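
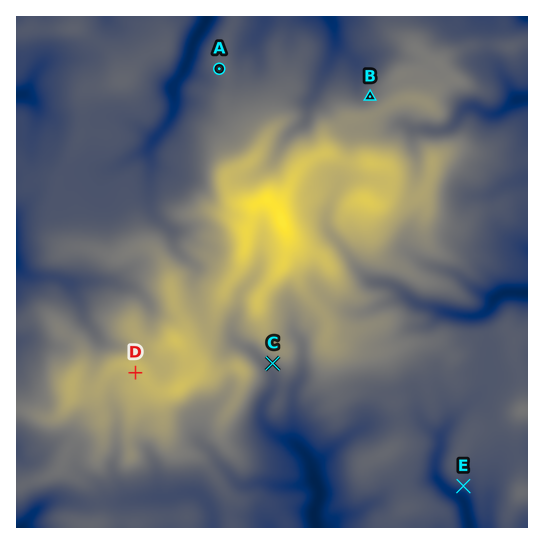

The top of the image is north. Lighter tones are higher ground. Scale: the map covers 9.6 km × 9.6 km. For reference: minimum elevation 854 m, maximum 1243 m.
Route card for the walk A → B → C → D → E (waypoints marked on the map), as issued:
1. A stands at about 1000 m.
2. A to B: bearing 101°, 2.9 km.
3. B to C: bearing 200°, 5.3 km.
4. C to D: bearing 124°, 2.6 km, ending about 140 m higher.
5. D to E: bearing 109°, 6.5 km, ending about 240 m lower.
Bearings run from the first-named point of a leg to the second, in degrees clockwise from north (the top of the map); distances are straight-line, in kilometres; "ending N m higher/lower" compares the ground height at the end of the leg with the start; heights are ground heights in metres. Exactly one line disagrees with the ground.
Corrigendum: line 4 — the bearing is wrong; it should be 266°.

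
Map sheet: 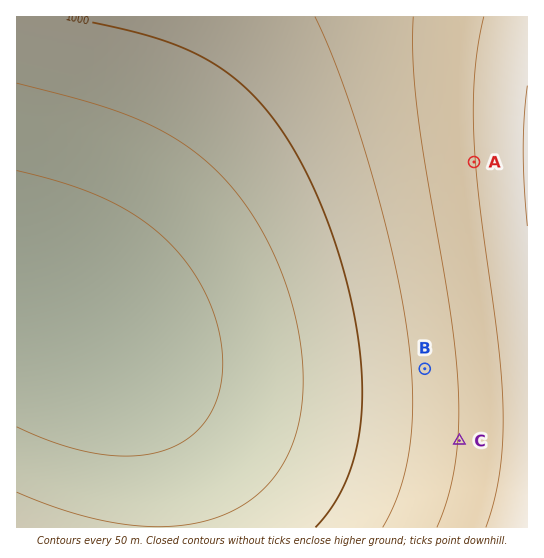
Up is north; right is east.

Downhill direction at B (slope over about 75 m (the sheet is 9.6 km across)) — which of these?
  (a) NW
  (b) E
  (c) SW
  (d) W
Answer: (d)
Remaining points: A W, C W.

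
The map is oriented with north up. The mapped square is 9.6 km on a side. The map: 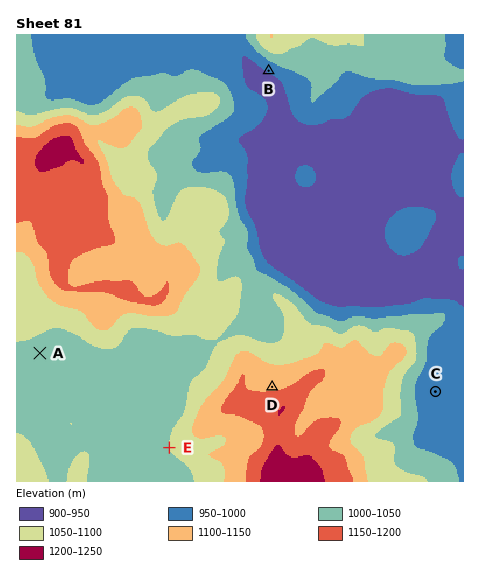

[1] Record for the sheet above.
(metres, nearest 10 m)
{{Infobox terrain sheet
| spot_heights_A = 1050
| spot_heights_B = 960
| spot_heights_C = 970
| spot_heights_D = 1140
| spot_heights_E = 1050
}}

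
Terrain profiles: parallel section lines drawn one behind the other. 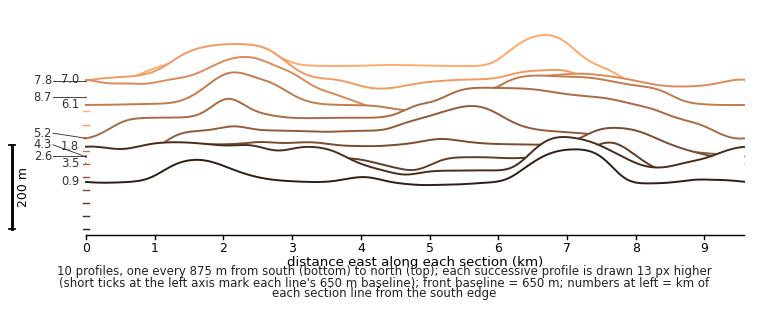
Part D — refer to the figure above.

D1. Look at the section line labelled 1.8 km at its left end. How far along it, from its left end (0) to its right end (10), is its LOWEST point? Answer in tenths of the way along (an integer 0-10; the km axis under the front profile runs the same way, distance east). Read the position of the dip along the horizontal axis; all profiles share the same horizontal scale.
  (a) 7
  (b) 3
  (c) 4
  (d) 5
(d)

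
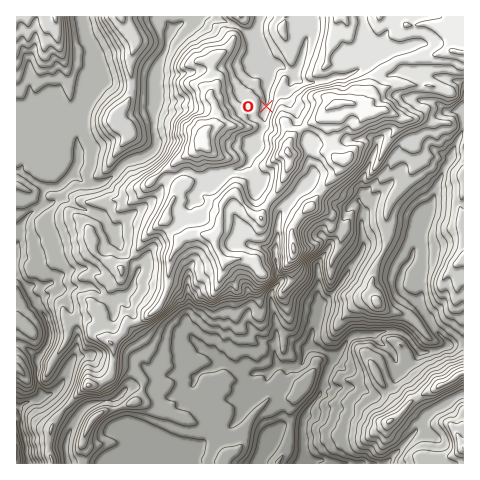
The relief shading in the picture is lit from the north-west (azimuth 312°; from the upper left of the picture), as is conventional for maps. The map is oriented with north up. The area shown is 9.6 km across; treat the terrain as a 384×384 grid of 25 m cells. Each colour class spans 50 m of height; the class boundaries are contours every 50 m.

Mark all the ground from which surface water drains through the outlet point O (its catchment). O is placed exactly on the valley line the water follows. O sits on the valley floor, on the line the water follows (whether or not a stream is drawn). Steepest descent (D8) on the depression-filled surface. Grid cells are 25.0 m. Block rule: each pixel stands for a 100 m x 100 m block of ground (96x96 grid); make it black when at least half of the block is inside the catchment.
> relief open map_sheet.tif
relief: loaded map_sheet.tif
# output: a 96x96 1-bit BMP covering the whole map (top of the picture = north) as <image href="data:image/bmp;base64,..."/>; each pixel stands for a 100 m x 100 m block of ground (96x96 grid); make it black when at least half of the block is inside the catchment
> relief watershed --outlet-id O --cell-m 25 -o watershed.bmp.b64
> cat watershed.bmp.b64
<image width="96" height="96" href="data:image/bmp;base64,Qk2+BAAAAAAAAD4AAAAoAAAAYAAAAGAAAAABAAEAAAAAAIAEAAATCwAAEwsAAAIAAAAAAAAA////AAAAAAAAAAAAAAAAAAAAAAAAAAAAAAAAAAAAAAAAAAAAAAAAAAAAAAAAAAAAAAAAAAAAAAAAAAAAAAAAAAAAAAAAAAAAAAAAAAAAAAAAAAAAAAAAAAAAAAAAAAAAAAAAAAAAAAAAAAAAAAAAAAAAAAAAAAAAAAAAAAAAAAAAAAAAAAAAAAAAAAAAAAAAAAAAAAAAAAAAAAAAAAAAAAAAAAAAAAAAAAAAAAAAAAAAAAAAAAAAAAAAAAAAAAAAAAAAAAAAAAAAAAAAAAAAAAAAAAAAAAAAAAAAAAAAAAAAAAAAAAAAAAAAAAAAAAAAAAAAAAAAAAAAAAAAAAAAAAAAAAAAAAAAAAAAAAAAAAAAAAAAAAAAAAAAAAAAAAAAAAAAAAAAAAAAAAAAAAAAAAAAAAAAAAAAAAAAAAAAAAAAAAAAAAAAAAAAAAAAAAAAAAAAAAAAAAAAAAAAAAAAAAAAAAAAAAAAAAAAAAAAAAAAAAAAAAAAAAAAAAAAAAAAAAAAAAAAAAAAAAAAAAAAAAAAAAAAAAAAAAAAAAAAAAAAAAAAAAAAAAAAAAAAAAAAAAAAAAAAAAAAAAAAAAAAAAAAAAAAAAAAAAAAAAAAAAAAAAAAAAAAAAAAAAAAAAAAAAAAAAAAAAAAAAAAAAAAAAAAAAAAAAAAAAAAAAAAAAAAAAAAAAAAAAAAAAAAAAAAAAAAAAAAAAAAAAAAAAAAAAAAAAAAAAAAAAAAAAAAAAAAAAAAAAAAAAAAAAAAAAAAAAAAAAAAAAAAAAAAEAAAAAAAAAAAAAAAP+AAAAAAAAAAAAAAf+AAAAAAAAAAAAAA//AAAAAAAAAAAAAA//AAAAAAAAAAAAAA//AYAAAAAAAAAAAAf/A4AAAAAAAAAAAAf/B8AAAAAAAAAAAAf/j8AAAAAAAAAAAAP/z+AAAAAAAAAAAAP///AAAAAAAAAAAAH///gAAAAAAAAAAAH///gAAAAAAAAAAAP///gAAAAAAAAAAAP///wAAAAAAAAAAAP///wAAAAAAAAAAAP///4AAAAAAAAAAAH///4AAAAAAAAAAAB///4AAAAAAAAAAAAf//wAAAAAAAAAAAAP//wAAAAAAAAAAAAP//4AAAAAAAAAAAAP//wAAAAAAAAAAAAH//wAAAAAAAAAAAAD//wAAAAAAAAAAAAAD/gAAAAAAAAAAAAAB/gAAAAAAAAAAAAAA/gAAAAAAAAAAAAAAeAAAAAAAAAAAAAAAAAAAAAAAAAAAAAAAAAAAAAAAAAAAAAAAAAAAAAAAAAAAAAAAAAAAAAAAAAAAAAAAAAAAAAAAAAAAAAAAAAAAAAAAAAAAAAAAAAAAAAAAAAAAAAAAAAAAAAAAAAAAAAAAAAAAAAAAAAAAAAAAAAAAAAAAAAAAAAAAAAAAAAAAAAAAAAAAAAAAAAAAAAAAAAAAAAAAAAAAAAAAAAAAAAAAAAAAAAAAAAAAAAAAAAAAAAAAAAAAAAAAAAAAAAAAAAAAAAAAAAAAAAAAAAAAAAAAAAAAAAAAAAAAAAAAAAAA="/>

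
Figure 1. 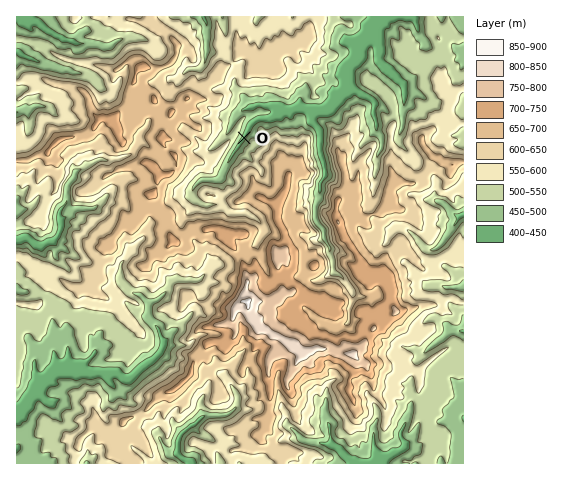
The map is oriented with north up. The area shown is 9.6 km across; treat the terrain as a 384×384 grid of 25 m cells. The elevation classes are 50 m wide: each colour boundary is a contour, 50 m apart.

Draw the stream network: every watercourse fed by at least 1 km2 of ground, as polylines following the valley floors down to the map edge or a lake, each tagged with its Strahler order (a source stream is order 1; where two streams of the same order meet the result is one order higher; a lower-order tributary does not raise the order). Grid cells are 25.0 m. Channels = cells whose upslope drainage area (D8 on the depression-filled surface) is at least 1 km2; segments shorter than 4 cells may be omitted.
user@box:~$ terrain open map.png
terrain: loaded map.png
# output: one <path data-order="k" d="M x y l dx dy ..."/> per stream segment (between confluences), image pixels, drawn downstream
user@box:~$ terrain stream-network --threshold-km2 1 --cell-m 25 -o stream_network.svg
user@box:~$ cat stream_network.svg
<path data-order="1" d="M376 452l2 2 3 9"/><path data-order="2" d="M332 445l4 2 18 16 15 0"/><path data-order="1" d="M301 438l1 2 7 1 2 1 9 0 6 3 6 0"/><path data-order="1" d="M404 426l-4 6 0 5 5 5 0 4-5 5-7 2-10 10-2 0"/><path data-order="1" d="M326 417l0 3 4 6 0 18 2 1"/><path data-order="1" d="M227 379l9 13 1 4 0 8-1 3-6 6-6 3-20 0-2 1-8 8-2 0-6 5-7 8-1 3 0 13 4 5 11 4"/><path data-order="2" d="M60 371l-6 1-22 23-3 4-12 13"/><path data-order="1" d="M423 354l9-8 10-7 9-9 10 0 2 2"/><path data-order="1" d="M95 351l-1 4-9 7-19 0-6 6 0 3"/><path data-order="1" d="M314 316l7 6 8 3 3 2 5 1 6-3 5-2 1-2 0-13 4-7 0-9-2-2-7-10-5-6-5-1-1-2 0-11-4-7 0-7-4-7-2-9-4-5-4-5 0-14 5-9 0-14 5-5 1-4-1-1 0-8-5-13 0-21-9-12 1-8 2 0"/><path data-order="2" d="M148 305l0 13 11 11 1 6 4 6 0 5-4 7-6 5-15 11-8 9-8 0-7-6-54 0-2-1"/><path data-order="1" d="M433 285l8 0 4 2 18 0"/><path data-order="1" d="M200 279l-1 1-26 0-2 1-2 5-4 7-7 7-5 1-5 4"/><path data-order="1" d="M130 252l-10 13 0 16 9 10 7 3 3 0 9 10 0 1"/><path data-order="1" d="M257 243l7-11 0-4-9-11-6-2-3-2-16 0-7-7-3-2-11 0-3 2-7-4-7-7 0-2 2-6 7-7 17 0 3-1 1-5 7-14 15-22 6-13 3-3 7-4 12 0 6-3 2 0 4-5"/><path data-order="2" d="M60 231l-1 4-5 6-6 1-5 3-9-1-8-7-7 4-2 0"/><path data-order="1" d="M395 229l1-1 7 0 3 1 8 7 13 14 6 0 5-2 4-5 3-5 7-8 1-3 7-11"/><path data-order="2" d="M460 216l3-1"/><path data-order="1" d="M447 207l8 8 5 1"/><path data-order="1" d="M102 201l-10 8-17 0-2 1-10 10-1 0 0 8-2 3"/><path data-order="1" d="M377 160l0-5 5-7 0-10-5-6-1-13-2-4 1-13-3-3-12-5-5-5-8-1"/><path data-order="1" d="M138 143l-4 4-2 6-3 2-6 2-4 2-8 0-1 1-7 0-2-1-13 7-3 0-10 7-1 5-7 9 0 15-7 8 0 4-1 1 1 16"/><path data-order="1" d="M229 130l5-8 0-3 7-8 4-2 7 0 5-4 6 0 1 1 16 0 4 4"/><path data-order="2" d="M314 111l9 0 3-1 20-20 1-2"/><path data-order="2" d="M284 110l23-1 7 2"/><path data-order="1" d="M34 106l-5 5-8-1-4 2"/><path data-order="1" d="M404 106l0-21-25-24-1-2 0-21-3-7-4-4"/><path data-order="2" d="M347 88l0-19 10-12 1-2 0-12 11-10 2-6"/><path data-order="1" d="M87 75l-3-1-4 0-2-1-5 0-3-3-3-1-7 0-7-3-10-2-5-3-14-5-7-4"/><path data-order="1" d="M190 69l9 0 2-1 5-7 0-6 1-1 0-32-3-2-1-3"/><path data-order="1" d="M115 42l-4 4-3 1-4 0-5-2-7 0-1-2-15 0-21-8-2-2-6-2-11-10-14-2-2-2"/><path data-order="2" d="M371 27l5-6 1-4"/>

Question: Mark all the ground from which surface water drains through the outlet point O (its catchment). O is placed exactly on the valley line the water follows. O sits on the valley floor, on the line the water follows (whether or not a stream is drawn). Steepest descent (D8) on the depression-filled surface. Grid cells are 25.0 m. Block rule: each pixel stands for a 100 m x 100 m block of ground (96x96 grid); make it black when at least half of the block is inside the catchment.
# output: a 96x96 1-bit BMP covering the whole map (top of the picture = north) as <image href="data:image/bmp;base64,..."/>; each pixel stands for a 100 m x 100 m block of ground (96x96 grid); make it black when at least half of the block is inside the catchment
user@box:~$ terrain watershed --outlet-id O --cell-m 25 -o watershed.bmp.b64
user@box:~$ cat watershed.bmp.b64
<image width="96" height="96" href="data:image/bmp;base64,Qk2+BAAAAAAAAD4AAAAoAAAAYAAAAGAAAAABAAEAAAAAAIAEAAATCwAAEwsAAAIAAAAAAAAA////AAAAAAAAAAAAAAAAAAAAAAAAAAAAAAAAAAAAAAAAAAAAAAAAAAAAAAAAAAAAAAAAAAAAAAAAAAAAAAAAAAAAAAAAAAAAAAAAAAAAAAAAAAAAAAAAAAAAAAAAAAAAAAAAAAAAAAAAAAAAAAAAAAAAAAAAAAAAAAAAAAAAAAAAAAAAAAAAAAAAAAAAAAAAAAAAAAAAAAAAAAAAAAAAAAAAAAAAAAAAAAAAAAAAAAAAAAAAAAAAAAAAAAAAAAAAAAAAAAAAAAAAAAAAAAAAAAAAAAAAAAAAAAAAAAAAAAAAAAAAAAAAAAAAAAAAAAAAAAAAAAAAAAAAAAAAAAAAAAAAAAAAAAAAAAAAAAAAAAAAAAAAAAAAAAAAAAAAAAAAAAAAAAAAAAAAAAAAAAAAAAAAAAAAAAAAAAAAAAAAAAAAAAAAAAAAAAAAAAAAAAAAAAAAAAAAAAAAAAAAAAAAAAAAAAAAAAAAAAAAAAAAAAAAAAAAAAAAAAAAAAAAAAAAAAAAAAAAAAAAAAAAAAAAAAAAAAAAAAAAAAAAAAAAAAAAAAAAAAAAAAAAAAAAAAAAAAB/AAAAAAAAAAAAAAB/gAAAAAAAAAAAAAB/gAAAAAAAAAAAAAB/gAAAAAAAAAAAAAB/gAAAAAAAAAAAAAB/AAAAAAAAAAAAAAB/AAAAAAAAAAAAAAB/AAAAAAAAAAAAAAD/AAAAAAAAAAAAAAD/AAAAAAAAAAAAAAH/gAAAAAAAAAAAAAH/wAAAAAAAAAAAAAP/wAAAAAAAAAAAcA//wAAAAAAAAAAAeA//gAAAAAAAAAAAf///gAAAAAAAAAAA////AAAAAAAAAAAA////AAAAAAAAAAAB////AAAAAAAAAAAB////AAAAAAAAAAAD////AAAAAAAAAAAD////AAAAAAAAAAAD////gAAAAAAAAAAD////wAAAAAAAAAAD////wAAAAAAAAAAD////wAAAAAAAAAAB////wAAAAAAAAAAAf///wAAAAAAAAAAAP///gAAAAAAAAAAAP//+AAAAAAAAAAAAAD/8AAAAAAAAAAAAAB/4AAAAAAAAAAAAAA/wAAAAAAAAAAAAAAfgAAAAAAAAAAAAAAPAAAAAAAAAAAAAAAAAAAAAAAAAAAAAAAAAAAAAAAAAAAAAAAAAAAAAAAAAAAAAAAAAAAAAAAAAAAAAAAAAAAAAAAAAAAAAAAAAAAAAAAAAAAAAAAAAAAAAAAAAAAAAAAAAAAAAAAAAAAAAAAAAAAAAAAAAAAAAAAAAAAAAAAAAAAAAAAAAAAAAAAAAAAAAAAAAAAAAAAAAAAAAAAAAAAAAAAAAAAAAAAAAAAAAAAAAAAAAAAAAAAAAAAAAAAAAAAAAAAAAAAAAAAAAAAAAAAAAAAAAAAAAAAAAAAAAAAAAAAAAAAAAAAAAAAAAAAAAAAAAAAAAAAAAAAAAAAAAAAAAAAAAAAAAAAAAAAAAAAAAAAAAAAAAAAAAAAAAAAAAAAAAAAAAAAAAAAAAAAAAAAAAAAAAAAAAAAAAAAAAAAA="/>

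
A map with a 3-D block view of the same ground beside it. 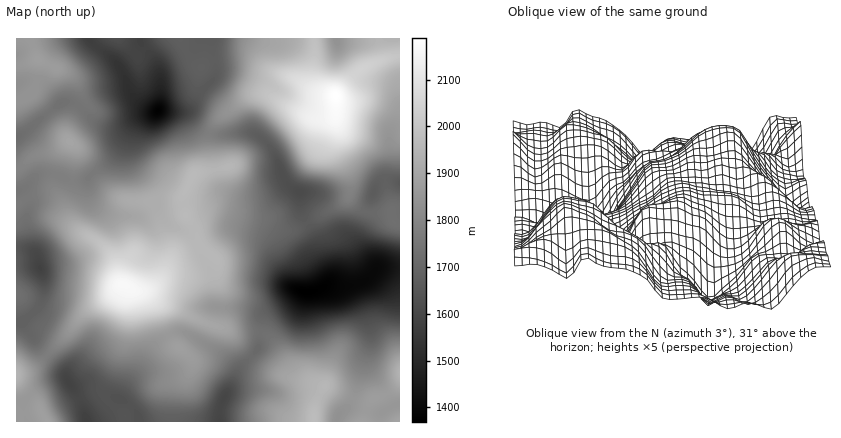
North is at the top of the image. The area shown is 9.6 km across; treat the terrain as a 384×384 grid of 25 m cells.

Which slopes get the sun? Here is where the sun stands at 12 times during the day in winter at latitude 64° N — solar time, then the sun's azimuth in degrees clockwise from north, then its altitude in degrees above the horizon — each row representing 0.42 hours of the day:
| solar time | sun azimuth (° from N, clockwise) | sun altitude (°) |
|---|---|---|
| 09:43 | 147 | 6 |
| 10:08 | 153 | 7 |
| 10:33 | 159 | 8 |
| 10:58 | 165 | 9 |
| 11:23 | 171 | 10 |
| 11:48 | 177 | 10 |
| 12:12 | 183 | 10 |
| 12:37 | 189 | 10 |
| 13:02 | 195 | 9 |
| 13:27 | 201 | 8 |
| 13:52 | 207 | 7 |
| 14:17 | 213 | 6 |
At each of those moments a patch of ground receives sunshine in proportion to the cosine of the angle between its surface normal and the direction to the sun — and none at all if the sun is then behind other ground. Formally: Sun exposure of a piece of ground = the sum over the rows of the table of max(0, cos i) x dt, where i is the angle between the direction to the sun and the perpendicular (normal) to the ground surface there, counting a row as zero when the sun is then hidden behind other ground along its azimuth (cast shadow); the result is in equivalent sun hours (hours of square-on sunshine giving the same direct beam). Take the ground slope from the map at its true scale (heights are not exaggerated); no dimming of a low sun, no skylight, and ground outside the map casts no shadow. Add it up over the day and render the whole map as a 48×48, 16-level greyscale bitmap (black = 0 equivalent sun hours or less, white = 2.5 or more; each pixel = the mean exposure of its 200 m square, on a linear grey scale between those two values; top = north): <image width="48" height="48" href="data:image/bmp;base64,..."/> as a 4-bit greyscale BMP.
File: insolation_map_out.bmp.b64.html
<image width="48" height="48" href="data:image/bmp;base64,Qk32BAAAAAAAAHYAAAAoAAAAMAAAADAAAAABAAQAAAAAAIAEAAATCwAAEwsAABAAAAAAAAAAAAAAABEREQAiIiIAMzMzAERERABVVVUAZmZmAHd3dwCIiIgAmZmZAKqqqgC7u7sAzMzMAN3d3QDu7u4A////AEVUESNWZVVFZmZmZlVVVmVERERVQiIzIURTESRmZURGiZmaqGUzM0MyMzNXZDRVQlQyISNmZURpq7u8uoUiIRABNDNphkRWZoUhIRJVVWeImaqqmZdDMhEkVURodTIjV5YxEiREV4h2VWd4iKqGVFeIZURFQyEBSGZUM0VmeZmGQ0VWeKunVFZlQzIRIhESRiI1dlV4mqqXZVZWZ4mXQzIiIhAAEiESMwAEmoZ5maqYd3d2VVeJYxEBEAAAIyERIQACjNqIiImIh3dlMkablBEAAAAAIzEBEAABSd2od3iYdlQyI2m7lkIQAAAAEiEBAAARJZy5iJq6l1MSWKuoZVMQAAAAAAARAAEiElm7q83dy6dpupdUMzIAAAAAAAARADIiIja97u7e7u3LhSESMhEAAAAAAAAQAGUiIiSM7+3M3dymIQESRDEAAAAAAAAAAHdCMzNIvLqqqYdmZVVlZkEAAAAAAAAAAFUyJEM1aHZ4h2Z4maqYdTEAAAAAAAAAADIRI0RERWVURWZmeZl1QyEAAAAAAAAAABAAI0RDMjMhATVVZmZkREMQAAAAAAAAABERRDNDIQAAACNERFVVVmZkMhAAABAAATM0VURCIQAAABNENFVVVmeqmIUyMzIiNERFZndUMgARERIzRVQ0RWiamImph2VWd0VneZl2QQASIREjRDESNGeJqYmrupmrzJqqqph2IAAAABATRBACNFZ3mqiIh5vv/6q7uWUxAAAAAREkRCETRVZmZ4mHZ5ve7WeahjEAAAAAEjNVREREVVVUM2ipmruodmZlQhAAABESM0VVRFZVVUREMkaLzLl2VGZCIQAAAkZmVEVEREVVREMiIiI3vJUzREVUMhAAFFVUREVURERVREMRIiITaHQSIjRFMhEBIhEBEzNFVURWVDMiMzRFVnZDIWVEMiIhEAAAASI0VneJhTIzWbvLqIh0MnZTM0RDEAAAAiIkVomqlkM0nv//2pmWV2d2Z3iFIAAAEiISM0V4hlVGr///2pq6qzaIiZqoMAAAAAAAAAASNFVYvd3My6rNyxJFeZmGMAAAAAAAAAAAASN6upiKvMu7qhETRnUyIAAAAAAAAAAAABScyoiJvMuXdzISMzEBIQAAAAAAAAAAADfNyqqqqYdlVXQhEQABMxAAAAAAABEBJHvtuqqZh2VVZahSAAATZTAAAAAAAEiYeK7rmHZmZmZ3dpqVEAE0VTEAAAAAACR63/65ZDRFVWeIdnmoQQJDEREQAAAAARE3ztp0IjRWVVeHZkV4h2VSERIzEAAjMhAUeHUxI0RVUzNFZjNGmphkMiJEQhNVUxASMzI1ZTMhERE0VlRGiqhUQzNFQ0VlVCEREjRnYxAAACNFZnd3eHQiIiRVVWZlVEMyI0VCEAAAADV4iFZ2QyEBEjVlVndlREREQyEAAAAAABNYmjRDEAAAE2ZUV5hkQzRVQhAAAAAAAAABNlQyEAABNodEWJdURDRFMiEAACIAAAAAAFVDMRESV3ZUaHZURDNEMzMyIjMAAAAREA=="/>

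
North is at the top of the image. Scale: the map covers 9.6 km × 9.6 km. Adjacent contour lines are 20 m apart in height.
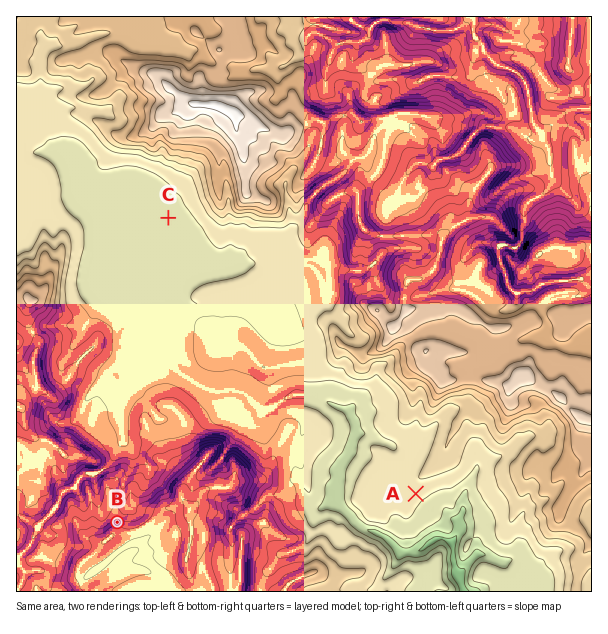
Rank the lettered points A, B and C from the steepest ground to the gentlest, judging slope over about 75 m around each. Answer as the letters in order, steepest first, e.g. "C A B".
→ B A C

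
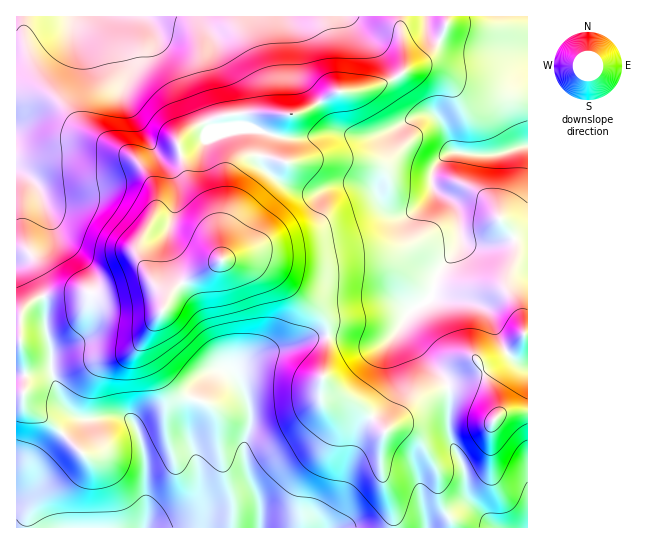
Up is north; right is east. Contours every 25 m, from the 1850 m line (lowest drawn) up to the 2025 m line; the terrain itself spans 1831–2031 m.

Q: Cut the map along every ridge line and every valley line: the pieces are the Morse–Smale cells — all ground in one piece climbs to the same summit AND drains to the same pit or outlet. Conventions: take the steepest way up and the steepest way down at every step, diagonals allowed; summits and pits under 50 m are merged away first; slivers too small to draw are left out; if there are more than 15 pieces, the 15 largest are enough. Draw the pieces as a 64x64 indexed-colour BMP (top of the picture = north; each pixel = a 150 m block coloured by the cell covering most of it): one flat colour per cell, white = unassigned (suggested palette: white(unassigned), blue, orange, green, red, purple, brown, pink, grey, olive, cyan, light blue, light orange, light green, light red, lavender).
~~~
<image width="64" height="64" href="data:image/bmp;base64,Qk12CAAAAAAAAHYAAAAoAAAAQAAAAEAAAAABAAQAAAAAAAAIAAATCwAAEwsAABAAAAAAAAAA////ALR3HwAOf/8ALKAsACgn1gC9Z5QAS1aMAMJ34wB/f38AIr28AM++FwDox64AeLv/AIrfmACWmP8A1bDFABERERERERERERERERERERERERERERERERERERERERERERERERERERERERERERERERERERERERERERERERERERERERERERERERERERERERERERERERERERERERERERERERERERERERERERERERERERERERERERERERERERERERERERERERERERERERERERERERERERERERERERERERERERERERERERERERERERERERERERERERERERERERERERERERERERERERERERERERERERERERERERERERERERERERERERERERERERERERERERERERERERERERERERERERERERERERERERERERERERERERERERERERERERERERERERERERERERERERERERERERERERERERERERERERERERERERERERERERERERERERERERERERERERERERERERERERERERERERERERERERERERERERERERERERERERERERERERERERERERERERERERERERERERERERERERERIRERERERERERERERERERERERERERERERERERERERERIiERERERERERERERERERERERERERERERERERERERERIiIhEREREREiERERERERERERERERERERERERERERERIiIiIRERERESIiERERERERERERERERERERERERERESIiIiIiERERESIiIREREREREREREREREREREREREREiIiIiIiIiIRESIiIhEREREREREREREREREREREREREiIiIiIiIiIiIiIiIiERERERERERERERERERERERERERIiIiIiIiIiIiIiIiIREREREREREREREREREREREREREiIiIiIiIiIiIiIiIhERERERERERERERERERERERERESIiIiIiIiIiIiIiIiERERERERERERERERERERERERERIiIiIiIiIiIiIiIiIREREREREREREREREREREREREREiIiIiIiIiIiIiIiIhERERERERERERERERERERERERESIiIiIiIiIiIiIiIiERERERERERERERERERERERERERIiIiIiIiIiIiIiIiIxERERERERERERERERERERERERIiIiIiIiIiIiIiIiIjERERERERERERERERERERERERIiIiIiIiIiIiIiIiIiMxERERERERERERERERERERERIiIiIiIiIiIiIiIiIiIzMzMzMzMxERExERERERERERIiIiIiIiIiIiIiIiIiIjMzMzMzMzMzMzMxERERERERIiIiIiIiIiIiIiIiIiIiMzMzMzMzMzMzMzMRERERERIiIiIiIiIiIiIiIiIiIiIzMzMzMzMzMzMzMzMRERESIiIiIiIiIiIiIiIiIiIiIjMzMzMzMzMzMzMzMzMRIiIiIiIiIiIiIiIiIiIiIiIiMzMzMzMzMzMzMzMzMiIiIiIiIiIiIiIiIiIiIiIiIiIzMzMzMzMzMzMzMzMyIiIiIiIiIiIiIiIiIiIiIiIiIjMzMzMzMzMzMzMzMzIiIiIiIiIiIiIiIiIiIiIiIiIiMzMzMzMzMzMzMzMzMiIiIiIiIiIiIiIiIiIiIiIiIiIzMzMzMzMzMzMzMzMyIiIiIiIiIiIiIiIiIiIiIiIiIjMzMzMzMzMzMzMzMyIiIiIiIiIiIiIiIiIiIiIiIiIiMzMzMzMzMzMzMzMzIiIiIiIiIiIiIiIiIiIiIiIiIiIzMzMzMzMzMzMzMzIiIiIiIiIiIiIiIiIiIiIiIiIiIjMzMzMzMzMzMzMzIiIiIiIiIiIiIiIiIiIiIiIiIiIiMzMzMzMzMzMzMzMiIiIiIiIiIiIiIiIiIiIiIiIiIiIzMzMzMzMzMzMzMiIiIiIiIiIiIiIiIiIiIiIiIiIiIjMzMzMzMzMzMzMyIiIiIiIiIiIiIiIiIiIiIiIiIiIiMzMzMzMzMzMzMzIiIiIiIiIiIiIiIiIiIiIiIiIiIiIzMzMzMzMzMzMzIiIiIiIiIiIiIiIiIiIiIiIiIiIiIjMzMzMzMzMzMzMiIiIiIiIiIiIiIiIiIiIiIiIiIiIiMzMzMzMzMzMzMzIiIiIiIiIiIiIiIiIiIiIiIiIiIiIzMzMzMzMzMzMzMzIiIiIiIiIiIiIiIiIiIiIiIiIiIjMzMzMzMzMzMzMzMzMiIiIiIiIiIiIiIiIiIiIiIiIiMzMzMzMzMzMzMzMzMzMzMzMzMiIiIiIiIiIiIiIiIiIzMzMzMzMzMzMzMzMzMzMzMzMzIiIiIiIiIiIiIiIiIjMzMzMzMzMzMzMzMzMzMzMzMzMzIiIiIiIiIiIiIiIiMzMzMzMzMzMzMzMzMzMzMzMzMzMzMzMiIiIiIiIiIiIzMzMzMzMzMzMzMzMzMzMzMzMzMzMzMzMiIiIiIiIiIjMzMzMzMzMzMzMzMzMzMzMzMzMzMzMzMyIiIiIiIiIiMzMzMzMzMzMzMzMzMzMzMzMzMzMzMzMzIiIiIiIiIiIzMzMzMzMzMzMzMzMzMzMzMzMzMzMzMzMiIiIiIiIiIjMzMzMzMzMzMzMzMzMzMzMzMzMzMzMzMyIiIiIiIiIiMzMzMzMzMzMzMzMzMzMzMzMzMzMzMzMzIiIiIiIiIiIzMzMzMzMzMzMzMzMzMzMzMzMzMzMzMzMiIiIiIiIiIjMzMzMzMzMzMzMzMzMzMzMzMzMzMzMzMyIiIiIiIiIi"/>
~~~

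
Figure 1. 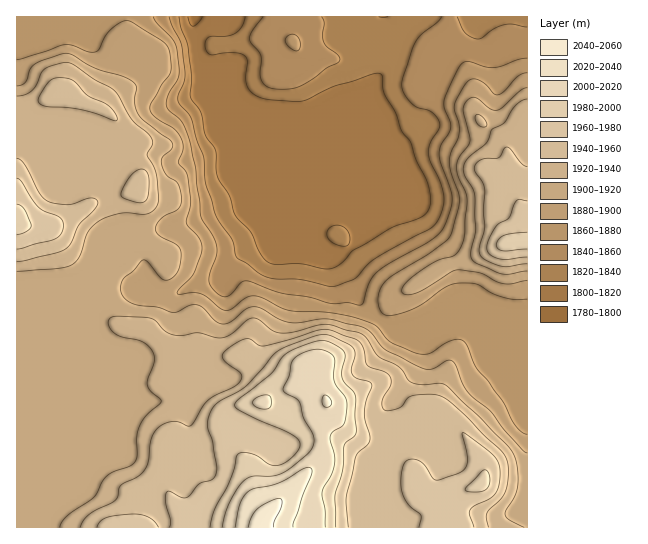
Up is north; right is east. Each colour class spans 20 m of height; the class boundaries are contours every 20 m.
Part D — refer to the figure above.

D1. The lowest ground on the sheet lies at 1795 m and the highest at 2050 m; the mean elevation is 1900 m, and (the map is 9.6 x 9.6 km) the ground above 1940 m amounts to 22.9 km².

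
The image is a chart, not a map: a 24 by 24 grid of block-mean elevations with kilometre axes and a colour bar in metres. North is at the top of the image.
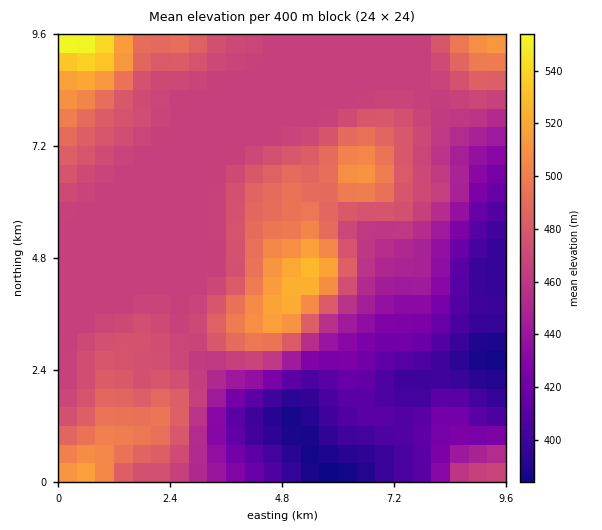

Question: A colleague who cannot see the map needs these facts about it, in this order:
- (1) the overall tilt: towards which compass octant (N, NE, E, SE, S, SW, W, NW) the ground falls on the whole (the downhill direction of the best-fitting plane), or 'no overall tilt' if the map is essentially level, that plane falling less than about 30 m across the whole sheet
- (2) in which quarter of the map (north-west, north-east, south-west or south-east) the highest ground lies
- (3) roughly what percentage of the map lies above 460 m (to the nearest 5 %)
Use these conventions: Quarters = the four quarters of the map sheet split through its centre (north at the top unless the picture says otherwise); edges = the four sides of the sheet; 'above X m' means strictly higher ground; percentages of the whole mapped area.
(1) The general tilt is down to the south-east (the land rises towards the north-west).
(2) Look to the north-west quarter for the highest ground.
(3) Ground above 460 m makes up about 65 % of the sheet.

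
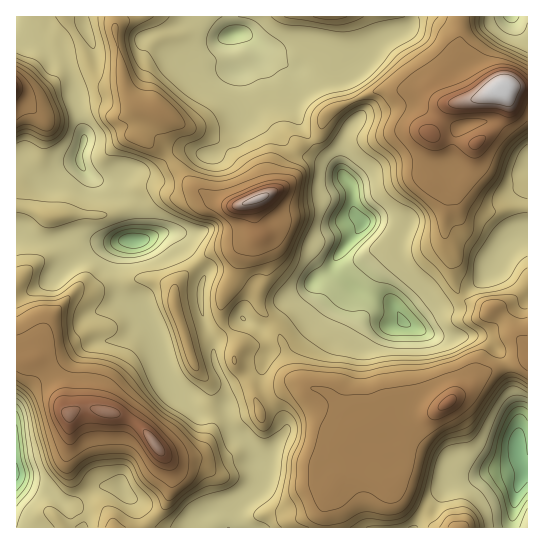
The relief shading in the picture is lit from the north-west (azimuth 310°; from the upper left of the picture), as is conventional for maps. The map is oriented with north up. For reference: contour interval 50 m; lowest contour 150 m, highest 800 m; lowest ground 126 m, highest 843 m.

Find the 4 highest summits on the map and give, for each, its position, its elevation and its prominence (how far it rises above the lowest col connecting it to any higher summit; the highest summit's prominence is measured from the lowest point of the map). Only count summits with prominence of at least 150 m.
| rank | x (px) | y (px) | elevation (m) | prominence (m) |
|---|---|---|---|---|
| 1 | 502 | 90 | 843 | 717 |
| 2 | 259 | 198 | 816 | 361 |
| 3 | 154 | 443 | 781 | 392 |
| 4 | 449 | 402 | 723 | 269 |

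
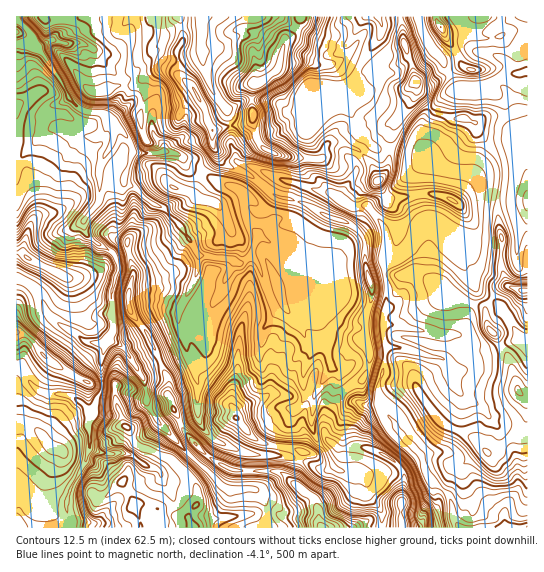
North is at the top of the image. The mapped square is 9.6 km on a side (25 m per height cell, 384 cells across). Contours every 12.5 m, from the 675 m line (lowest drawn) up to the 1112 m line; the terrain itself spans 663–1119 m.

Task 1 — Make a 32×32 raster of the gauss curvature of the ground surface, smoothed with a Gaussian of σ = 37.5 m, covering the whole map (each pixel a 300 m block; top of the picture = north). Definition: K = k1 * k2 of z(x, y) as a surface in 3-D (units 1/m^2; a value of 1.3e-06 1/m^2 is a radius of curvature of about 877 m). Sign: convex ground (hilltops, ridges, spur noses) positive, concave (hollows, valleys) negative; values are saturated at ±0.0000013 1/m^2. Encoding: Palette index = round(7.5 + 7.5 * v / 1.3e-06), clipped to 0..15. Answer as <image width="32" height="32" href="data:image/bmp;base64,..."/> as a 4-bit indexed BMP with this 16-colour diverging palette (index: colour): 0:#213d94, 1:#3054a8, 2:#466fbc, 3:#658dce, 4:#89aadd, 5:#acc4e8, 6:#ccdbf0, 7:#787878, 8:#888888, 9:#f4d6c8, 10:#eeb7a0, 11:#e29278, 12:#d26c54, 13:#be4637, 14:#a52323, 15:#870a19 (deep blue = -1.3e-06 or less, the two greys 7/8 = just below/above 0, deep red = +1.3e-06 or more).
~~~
<image width="32" height="32" href="data:image/bmp;base64,Qk12AgAAAAAAAHYAAAAoAAAAIAAAACAAAAABAAQAAAAAAAACAAATCwAAEwsAABAAAAAAAAAAlD0hAKhUMAC8b0YAzo1lAN2qiQDoxKwA8NvMAHh4eACIiIgAyNb0AKC37gB4kuIAVGzSADdGvgAjI6UAGQqHAHiIZ3eHd2iHiHZ2h2tod3eHdqiIh3lod3hoqVnyV3eHh3P2h3eJd4qcd2iHKmiHd4d3RomIiJhVhZh4iLeIeYeHiZOzelNYiFa1d5w3eHmHiIhqZGh+eHZ4d3h5h3d4eHh3XI6YCqmKiIh2aHeHiHd3iVmKSpmIeId3dniHiHd3d3fgd0x2iId4aFl3iIh3iHd28+iXd3Z3eIeKiIeIiHiJh3iIZYiHiHh3h3eHd3h4Z4d2J5h4iIiIh3iHiHd3WJh4iGSIiHh3h4d3d3h3fXd4d3e6iId3h4eIeHh4h3eHd3d4mXh3eHeIiIhnh4h1mXiIh3h3h4eIh3h4x4eIh2iGd31zd5aXZ3iId5eHd4hpSIhnpoeHiIh3d4Z3h3iIaHiHW2mHh3h4iHeHd3d3d8eoeIeHlJd3d4h4pmd4iGdnd3iHhnloh4eHeIZnd4t3eHeHd4WKd4h3h3hk9od3eHeIeHiIqIVWd3SHeFaId4h3d3d4giiX5lr1WIeEiId3eHh3h4q4iJlkmph4d4iIh4eHh4ibd5d0yId3d3h5eYh4d2ZrFXhYeBmnh3eIZHiHeHinyVeKiXiaWId4dpuId3iHh3d4aHd3h7lnd4hpZdZ4dfeHh3hoeIh4WHd4WIWHeHQLd3d4l3d3l4d4huhmd4dPZneHiGd4eIWniHdF54eH"/>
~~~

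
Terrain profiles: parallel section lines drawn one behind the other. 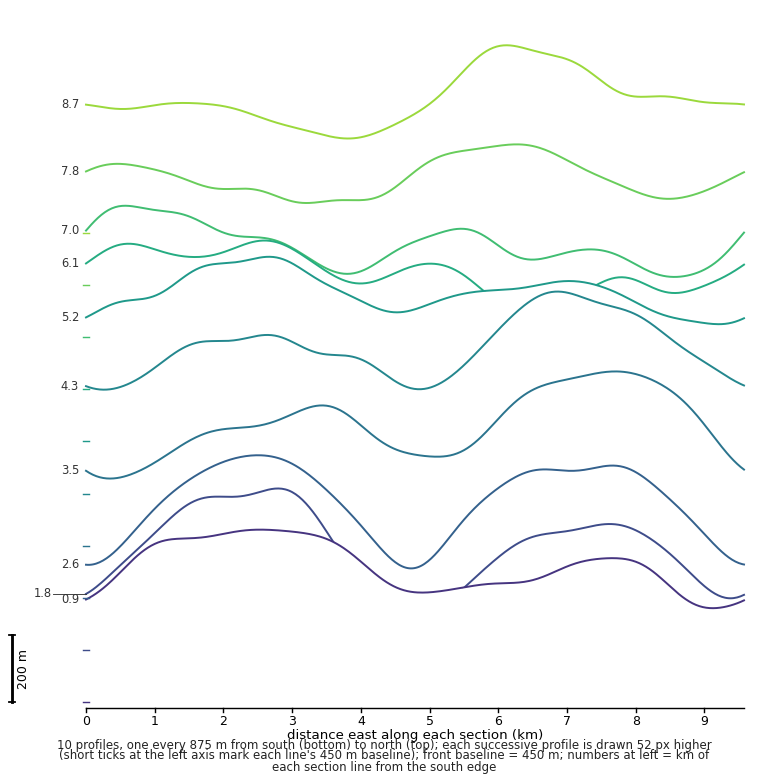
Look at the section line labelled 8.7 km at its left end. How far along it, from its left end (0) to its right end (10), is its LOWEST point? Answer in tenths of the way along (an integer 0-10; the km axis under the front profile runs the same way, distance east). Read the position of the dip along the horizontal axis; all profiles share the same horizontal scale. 4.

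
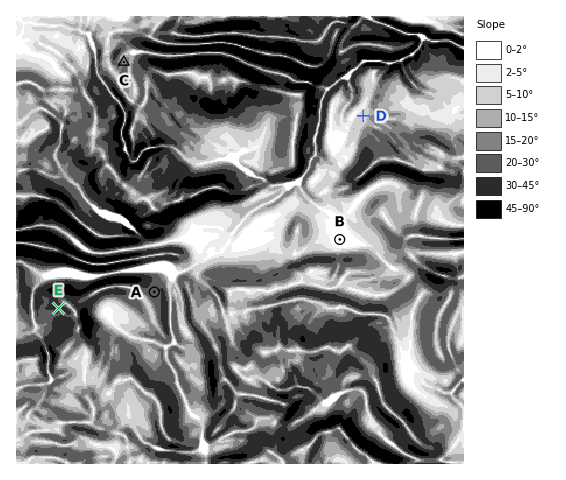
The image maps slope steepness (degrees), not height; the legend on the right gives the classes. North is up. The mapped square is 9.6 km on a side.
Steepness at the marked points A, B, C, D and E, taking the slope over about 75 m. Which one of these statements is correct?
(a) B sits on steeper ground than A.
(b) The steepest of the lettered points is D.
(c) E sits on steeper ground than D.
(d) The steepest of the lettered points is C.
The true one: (c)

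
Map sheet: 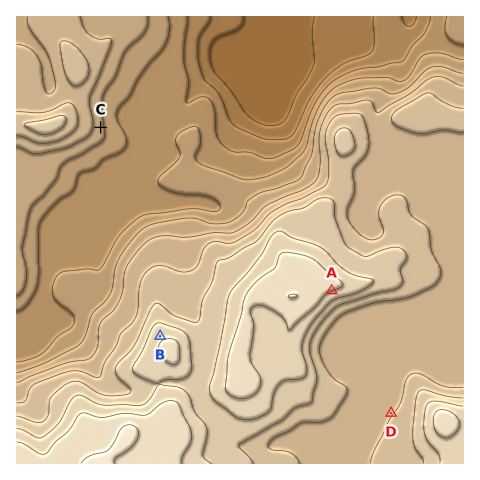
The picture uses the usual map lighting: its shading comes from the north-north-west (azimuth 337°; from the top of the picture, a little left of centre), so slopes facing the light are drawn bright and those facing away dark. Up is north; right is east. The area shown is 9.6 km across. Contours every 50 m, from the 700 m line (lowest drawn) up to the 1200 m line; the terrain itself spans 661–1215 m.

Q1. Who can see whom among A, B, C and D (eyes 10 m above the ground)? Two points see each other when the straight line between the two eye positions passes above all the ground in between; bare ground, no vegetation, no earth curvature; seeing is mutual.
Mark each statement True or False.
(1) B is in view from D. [False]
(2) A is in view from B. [False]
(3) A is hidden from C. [True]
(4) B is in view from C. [True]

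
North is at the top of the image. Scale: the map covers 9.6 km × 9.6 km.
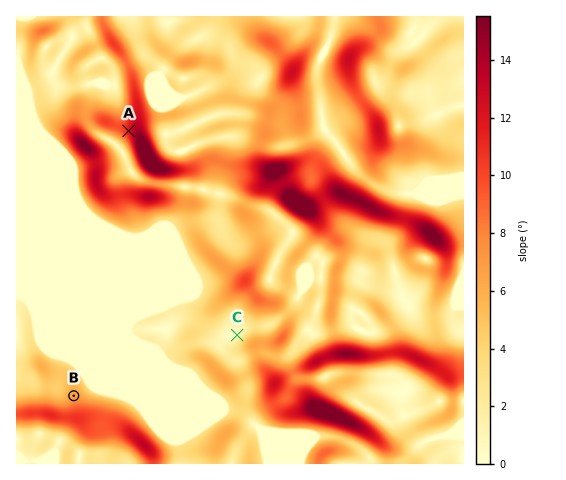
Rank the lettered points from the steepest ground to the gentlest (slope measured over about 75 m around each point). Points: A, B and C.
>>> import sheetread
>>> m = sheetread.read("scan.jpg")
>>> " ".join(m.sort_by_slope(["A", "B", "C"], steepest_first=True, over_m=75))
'A B C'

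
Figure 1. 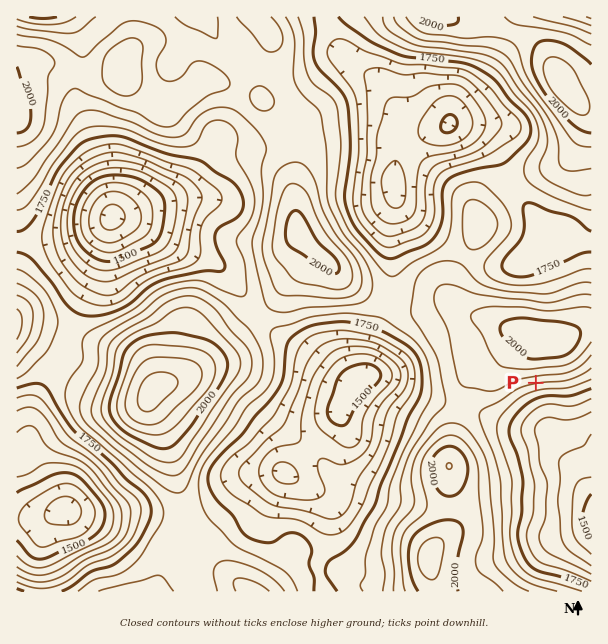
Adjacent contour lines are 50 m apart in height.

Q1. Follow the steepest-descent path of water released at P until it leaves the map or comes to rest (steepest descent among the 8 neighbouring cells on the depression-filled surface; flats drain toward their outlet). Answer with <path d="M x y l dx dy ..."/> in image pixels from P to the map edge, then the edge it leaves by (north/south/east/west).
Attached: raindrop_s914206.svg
<path d="M536 383l0 15 3 3 3 6 0 4 1 2 0 9 3 6 24 24 0 4 2 2 0 3 3 4 1 6 3 3 0 2 12 12"/>
exit: east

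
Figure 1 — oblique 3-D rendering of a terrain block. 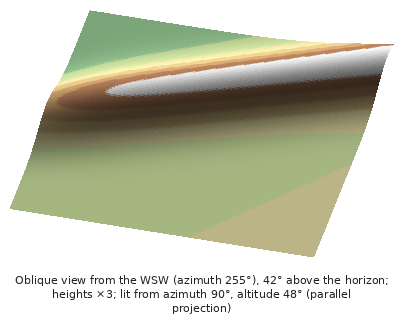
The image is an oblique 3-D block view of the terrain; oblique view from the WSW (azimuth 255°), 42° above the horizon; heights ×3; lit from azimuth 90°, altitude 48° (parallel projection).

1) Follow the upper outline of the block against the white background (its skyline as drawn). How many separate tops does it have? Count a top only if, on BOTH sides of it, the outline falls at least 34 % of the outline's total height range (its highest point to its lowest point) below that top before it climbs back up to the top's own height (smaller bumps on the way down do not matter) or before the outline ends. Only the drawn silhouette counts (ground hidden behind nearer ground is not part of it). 0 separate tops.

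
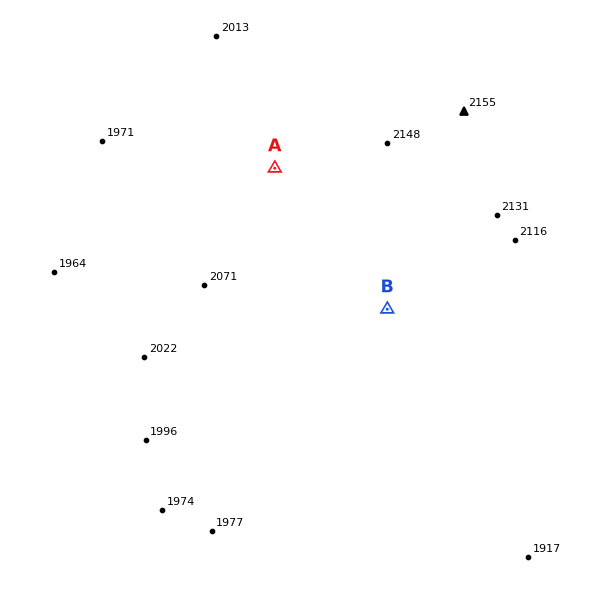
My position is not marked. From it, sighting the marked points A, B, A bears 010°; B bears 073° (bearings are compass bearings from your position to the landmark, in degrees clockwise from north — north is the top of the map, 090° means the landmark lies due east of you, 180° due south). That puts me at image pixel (242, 354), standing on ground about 2070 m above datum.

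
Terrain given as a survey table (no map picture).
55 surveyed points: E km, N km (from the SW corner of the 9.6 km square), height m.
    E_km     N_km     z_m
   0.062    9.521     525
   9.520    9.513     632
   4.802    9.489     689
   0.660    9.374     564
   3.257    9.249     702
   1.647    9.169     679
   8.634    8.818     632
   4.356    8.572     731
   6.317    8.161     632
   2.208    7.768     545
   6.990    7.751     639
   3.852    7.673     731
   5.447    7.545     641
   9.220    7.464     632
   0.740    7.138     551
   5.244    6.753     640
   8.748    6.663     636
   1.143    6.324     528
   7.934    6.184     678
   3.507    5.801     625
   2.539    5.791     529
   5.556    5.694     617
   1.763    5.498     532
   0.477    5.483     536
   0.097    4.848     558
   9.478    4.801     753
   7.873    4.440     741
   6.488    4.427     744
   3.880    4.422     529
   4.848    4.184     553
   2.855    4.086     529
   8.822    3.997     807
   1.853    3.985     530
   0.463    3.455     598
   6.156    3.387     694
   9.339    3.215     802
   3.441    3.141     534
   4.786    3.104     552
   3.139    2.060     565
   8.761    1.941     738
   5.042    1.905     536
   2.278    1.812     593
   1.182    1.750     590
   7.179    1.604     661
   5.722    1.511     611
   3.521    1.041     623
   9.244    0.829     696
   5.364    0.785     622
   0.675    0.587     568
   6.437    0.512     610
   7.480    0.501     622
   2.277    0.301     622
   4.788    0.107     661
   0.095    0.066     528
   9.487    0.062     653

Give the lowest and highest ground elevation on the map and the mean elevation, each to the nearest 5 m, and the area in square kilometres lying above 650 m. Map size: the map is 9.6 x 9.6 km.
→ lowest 515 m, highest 815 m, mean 625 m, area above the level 30.1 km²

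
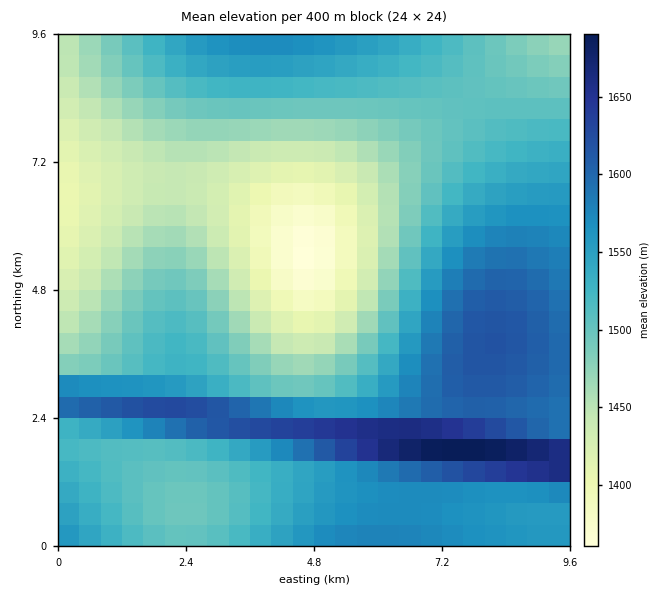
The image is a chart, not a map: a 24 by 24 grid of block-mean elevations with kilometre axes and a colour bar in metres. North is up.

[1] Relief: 1360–1700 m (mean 1520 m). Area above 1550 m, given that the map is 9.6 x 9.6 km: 30.4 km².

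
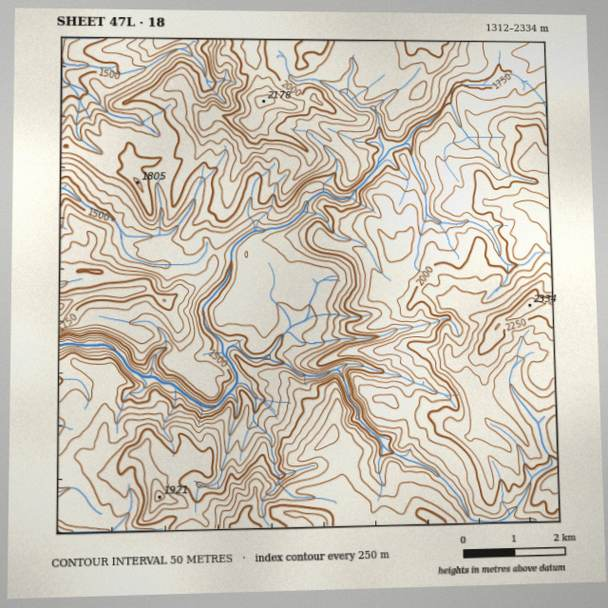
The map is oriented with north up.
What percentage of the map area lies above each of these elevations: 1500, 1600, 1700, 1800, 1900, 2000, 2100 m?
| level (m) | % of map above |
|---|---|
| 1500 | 96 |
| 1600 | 82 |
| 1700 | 69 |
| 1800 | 52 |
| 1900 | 36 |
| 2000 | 17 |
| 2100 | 6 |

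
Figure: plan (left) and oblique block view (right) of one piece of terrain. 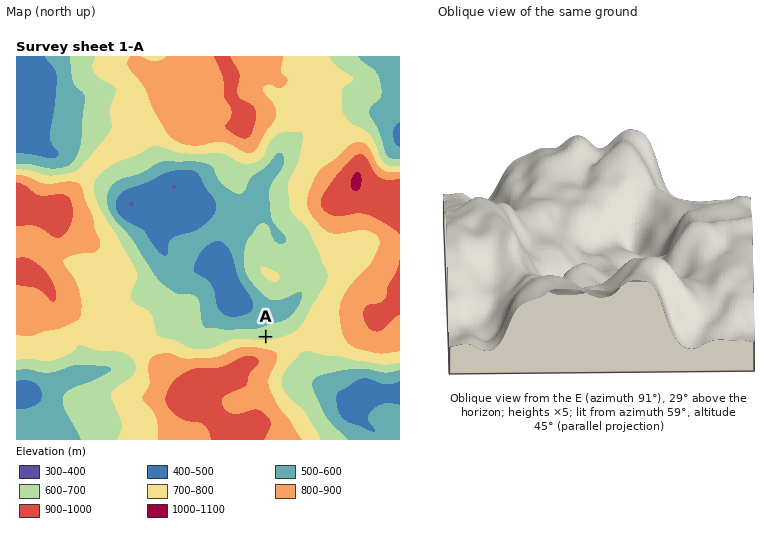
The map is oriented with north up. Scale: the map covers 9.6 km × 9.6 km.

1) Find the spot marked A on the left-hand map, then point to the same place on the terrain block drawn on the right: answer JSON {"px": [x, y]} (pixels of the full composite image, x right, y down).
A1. {"px": [529, 271]}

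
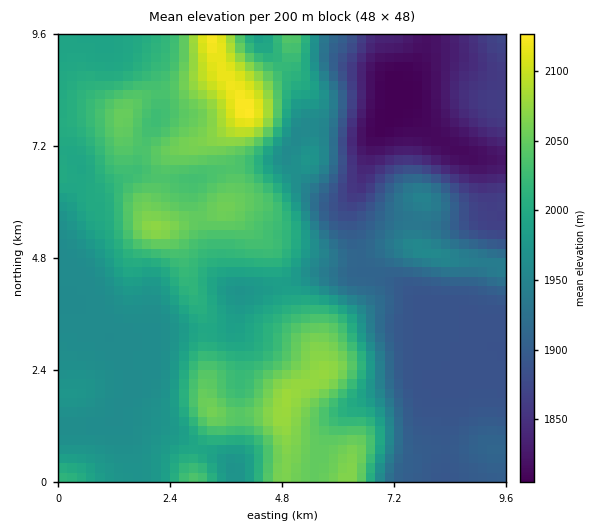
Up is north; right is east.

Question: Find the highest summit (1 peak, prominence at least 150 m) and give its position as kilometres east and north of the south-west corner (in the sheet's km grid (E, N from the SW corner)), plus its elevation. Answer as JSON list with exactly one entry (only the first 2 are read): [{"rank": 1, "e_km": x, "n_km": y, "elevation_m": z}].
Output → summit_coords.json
[{"rank": 1, "e_km": 4.04, "n_km": 7.99, "elevation_m": 2129}]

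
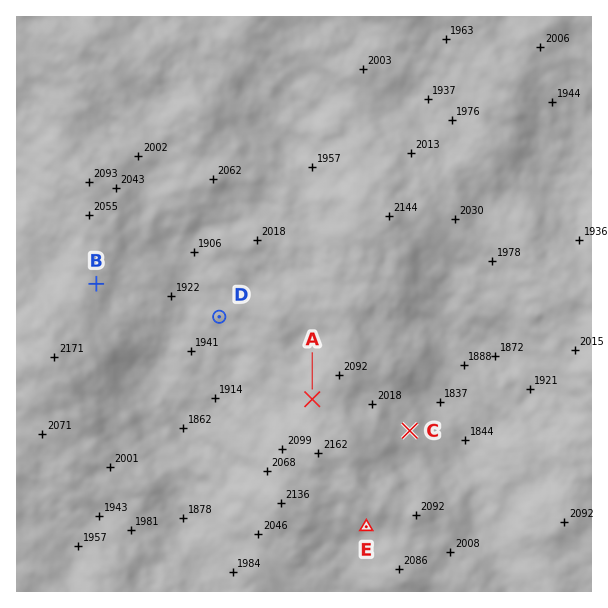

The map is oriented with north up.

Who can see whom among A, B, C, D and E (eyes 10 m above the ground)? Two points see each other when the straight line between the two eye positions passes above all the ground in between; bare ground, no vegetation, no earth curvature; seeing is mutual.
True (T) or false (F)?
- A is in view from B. T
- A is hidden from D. F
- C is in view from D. F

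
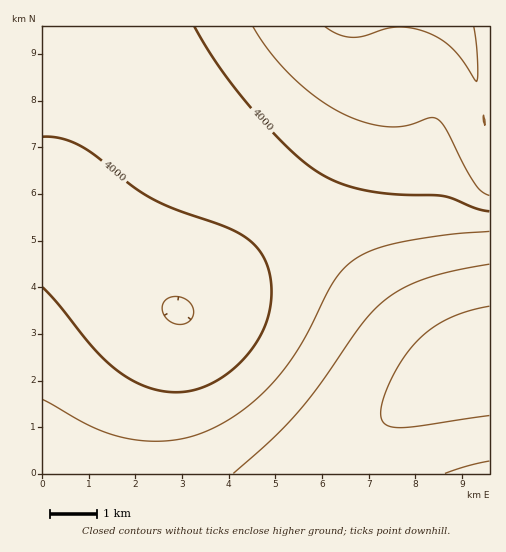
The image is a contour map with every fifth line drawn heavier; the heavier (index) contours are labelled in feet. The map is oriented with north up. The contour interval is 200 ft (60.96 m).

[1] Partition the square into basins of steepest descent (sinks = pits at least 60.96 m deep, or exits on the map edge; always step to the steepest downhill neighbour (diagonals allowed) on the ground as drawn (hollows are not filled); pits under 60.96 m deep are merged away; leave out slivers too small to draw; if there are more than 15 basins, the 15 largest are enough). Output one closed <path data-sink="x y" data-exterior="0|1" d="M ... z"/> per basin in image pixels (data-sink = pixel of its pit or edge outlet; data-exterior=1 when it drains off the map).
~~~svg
<path data-sink="179 311" data-exterior="0" d="M61 30l-19 1 1 415 11 2 39 26 246 0 5-16 49-44 46-33 36-17-16 2-13-3-22-14-31-31-47-53-51-51-38-29-57-38-46-52-48-46-20-13z"/><path data-sink="453 27" data-exterior="1" d="M489 26l-446 0-1 4 19 0 19 4 14 7 17 13 43 41 46 52 65 43 40 33 41 42 47 53 31 31 22 14 14 3 30-7z"/><path data-sink="489 473" data-exterior="1" d="M489 360l-17 4-27 13-41 28-42 35-18 18-4 10 0 5 149 1z"/>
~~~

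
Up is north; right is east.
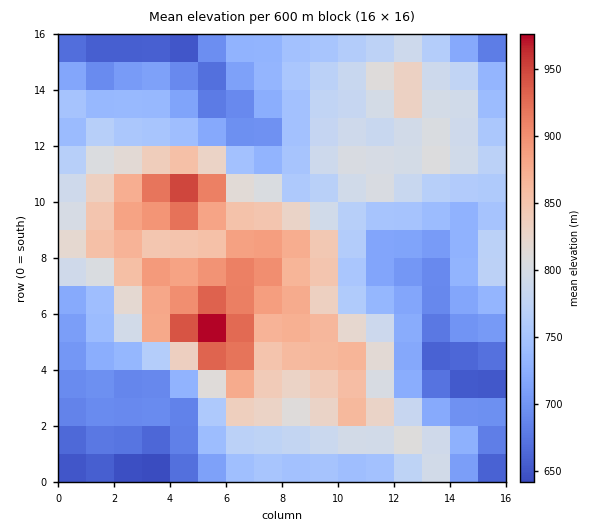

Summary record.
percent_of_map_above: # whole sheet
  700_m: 81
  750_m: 58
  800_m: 33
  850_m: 19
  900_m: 6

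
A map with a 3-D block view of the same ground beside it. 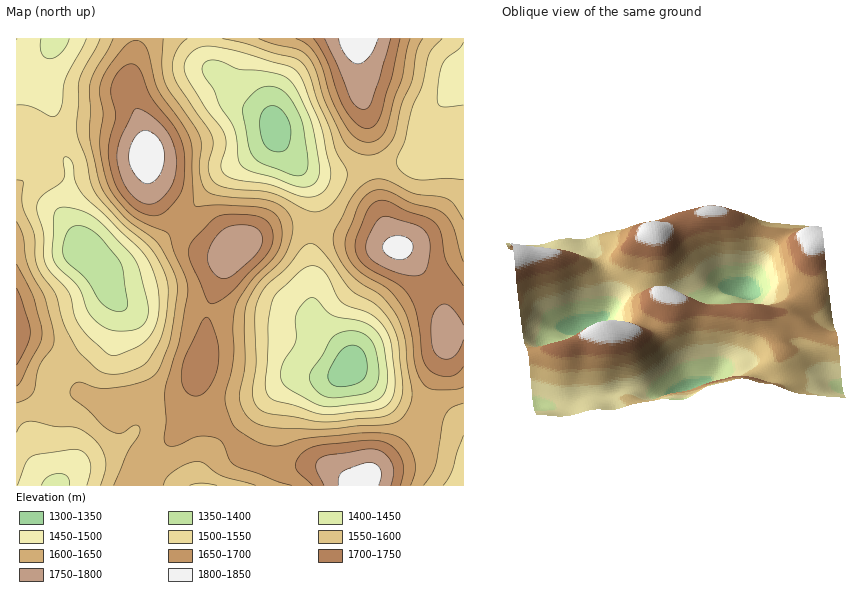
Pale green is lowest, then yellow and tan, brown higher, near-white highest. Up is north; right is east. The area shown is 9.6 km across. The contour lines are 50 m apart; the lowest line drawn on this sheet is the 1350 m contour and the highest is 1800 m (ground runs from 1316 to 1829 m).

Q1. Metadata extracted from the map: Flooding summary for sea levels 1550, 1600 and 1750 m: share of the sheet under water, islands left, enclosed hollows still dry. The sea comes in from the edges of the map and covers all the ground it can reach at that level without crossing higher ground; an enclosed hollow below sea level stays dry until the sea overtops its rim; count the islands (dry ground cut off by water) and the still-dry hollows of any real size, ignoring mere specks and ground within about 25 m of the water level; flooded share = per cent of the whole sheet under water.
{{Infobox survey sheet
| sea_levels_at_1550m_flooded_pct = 30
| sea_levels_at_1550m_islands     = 0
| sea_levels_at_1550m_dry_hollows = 1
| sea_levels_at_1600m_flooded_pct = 55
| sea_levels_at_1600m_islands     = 0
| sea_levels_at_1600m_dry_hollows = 0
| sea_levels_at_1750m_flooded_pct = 92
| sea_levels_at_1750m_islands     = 3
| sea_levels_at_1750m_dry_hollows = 0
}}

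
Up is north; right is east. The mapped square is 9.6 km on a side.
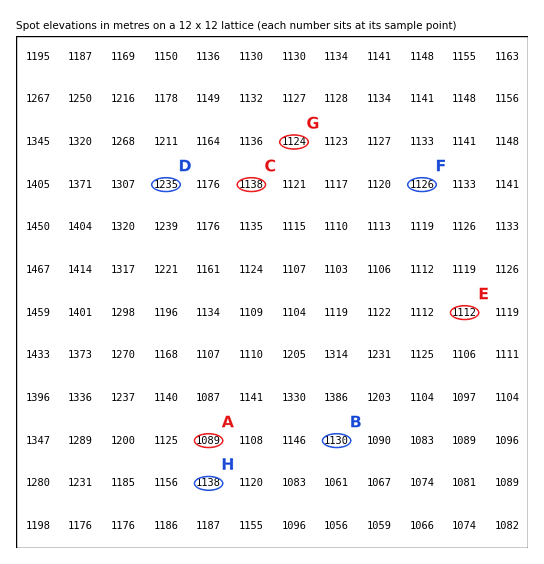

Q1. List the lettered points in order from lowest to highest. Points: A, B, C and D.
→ A B C D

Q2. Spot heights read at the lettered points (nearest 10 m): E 1110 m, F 1130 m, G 1120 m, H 1140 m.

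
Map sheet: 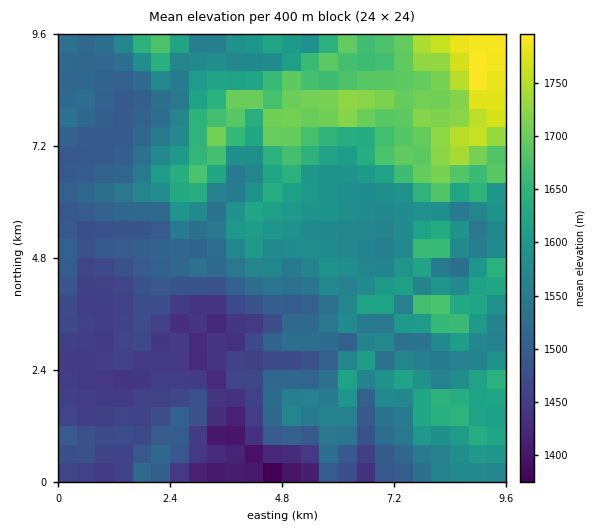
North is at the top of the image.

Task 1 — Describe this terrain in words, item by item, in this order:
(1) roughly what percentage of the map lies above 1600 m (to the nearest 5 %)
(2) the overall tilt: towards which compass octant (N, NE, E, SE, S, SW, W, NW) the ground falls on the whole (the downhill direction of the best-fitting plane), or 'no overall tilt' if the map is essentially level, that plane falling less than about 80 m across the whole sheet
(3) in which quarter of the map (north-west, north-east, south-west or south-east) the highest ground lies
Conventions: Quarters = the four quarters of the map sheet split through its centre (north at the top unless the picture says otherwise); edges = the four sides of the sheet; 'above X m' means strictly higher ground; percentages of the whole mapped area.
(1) About 30 % of the map lies above 1600 m.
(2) Overall the map slopes down towards the south-west.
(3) The highest ground is in the north-east quarter.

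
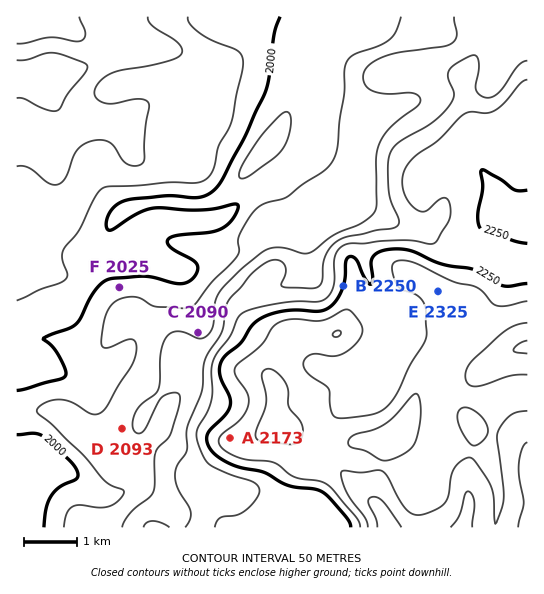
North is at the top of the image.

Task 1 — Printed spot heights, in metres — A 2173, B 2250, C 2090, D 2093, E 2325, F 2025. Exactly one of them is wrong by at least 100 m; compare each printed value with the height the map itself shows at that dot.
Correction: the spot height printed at A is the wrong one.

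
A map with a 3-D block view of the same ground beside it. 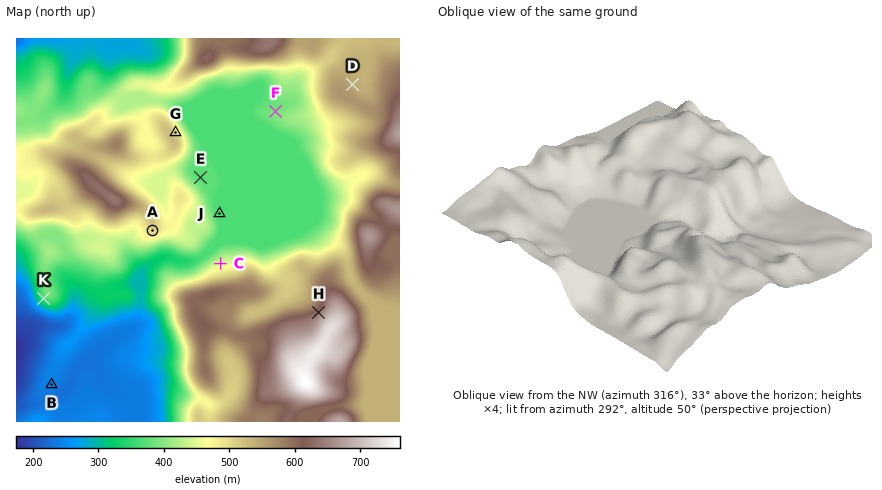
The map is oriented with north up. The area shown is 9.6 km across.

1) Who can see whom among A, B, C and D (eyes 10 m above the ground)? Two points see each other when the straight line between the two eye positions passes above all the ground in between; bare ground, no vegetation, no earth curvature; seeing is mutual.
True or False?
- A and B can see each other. True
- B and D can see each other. False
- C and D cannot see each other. True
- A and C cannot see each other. False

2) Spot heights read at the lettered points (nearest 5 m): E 375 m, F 390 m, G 505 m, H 635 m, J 365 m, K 350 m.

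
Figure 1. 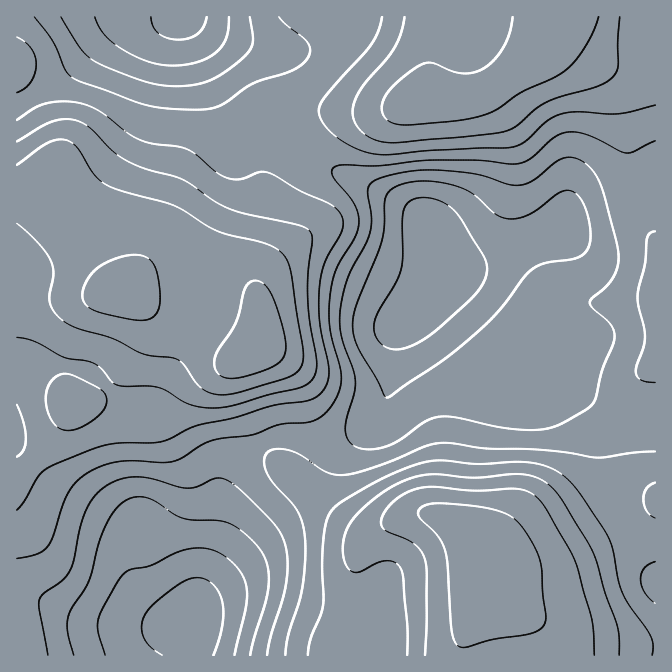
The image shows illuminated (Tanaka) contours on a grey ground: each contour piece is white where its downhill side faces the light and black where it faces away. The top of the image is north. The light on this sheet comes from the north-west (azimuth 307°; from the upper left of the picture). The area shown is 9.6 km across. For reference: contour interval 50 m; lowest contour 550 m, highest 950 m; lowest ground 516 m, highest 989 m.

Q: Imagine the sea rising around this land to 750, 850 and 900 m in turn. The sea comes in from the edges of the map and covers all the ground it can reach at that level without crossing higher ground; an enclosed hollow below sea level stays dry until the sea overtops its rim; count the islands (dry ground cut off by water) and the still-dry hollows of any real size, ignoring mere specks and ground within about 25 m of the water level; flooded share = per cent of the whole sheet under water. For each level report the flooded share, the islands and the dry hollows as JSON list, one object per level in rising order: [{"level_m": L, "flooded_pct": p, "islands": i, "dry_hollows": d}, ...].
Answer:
[{"level_m": 750, "flooded_pct": 40, "islands": 0, "dry_hollows": 0}, {"level_m": 850, "flooded_pct": 69, "islands": 0, "dry_hollows": 0}, {"level_m": 900, "flooded_pct": 81, "islands": 0, "dry_hollows": 0}]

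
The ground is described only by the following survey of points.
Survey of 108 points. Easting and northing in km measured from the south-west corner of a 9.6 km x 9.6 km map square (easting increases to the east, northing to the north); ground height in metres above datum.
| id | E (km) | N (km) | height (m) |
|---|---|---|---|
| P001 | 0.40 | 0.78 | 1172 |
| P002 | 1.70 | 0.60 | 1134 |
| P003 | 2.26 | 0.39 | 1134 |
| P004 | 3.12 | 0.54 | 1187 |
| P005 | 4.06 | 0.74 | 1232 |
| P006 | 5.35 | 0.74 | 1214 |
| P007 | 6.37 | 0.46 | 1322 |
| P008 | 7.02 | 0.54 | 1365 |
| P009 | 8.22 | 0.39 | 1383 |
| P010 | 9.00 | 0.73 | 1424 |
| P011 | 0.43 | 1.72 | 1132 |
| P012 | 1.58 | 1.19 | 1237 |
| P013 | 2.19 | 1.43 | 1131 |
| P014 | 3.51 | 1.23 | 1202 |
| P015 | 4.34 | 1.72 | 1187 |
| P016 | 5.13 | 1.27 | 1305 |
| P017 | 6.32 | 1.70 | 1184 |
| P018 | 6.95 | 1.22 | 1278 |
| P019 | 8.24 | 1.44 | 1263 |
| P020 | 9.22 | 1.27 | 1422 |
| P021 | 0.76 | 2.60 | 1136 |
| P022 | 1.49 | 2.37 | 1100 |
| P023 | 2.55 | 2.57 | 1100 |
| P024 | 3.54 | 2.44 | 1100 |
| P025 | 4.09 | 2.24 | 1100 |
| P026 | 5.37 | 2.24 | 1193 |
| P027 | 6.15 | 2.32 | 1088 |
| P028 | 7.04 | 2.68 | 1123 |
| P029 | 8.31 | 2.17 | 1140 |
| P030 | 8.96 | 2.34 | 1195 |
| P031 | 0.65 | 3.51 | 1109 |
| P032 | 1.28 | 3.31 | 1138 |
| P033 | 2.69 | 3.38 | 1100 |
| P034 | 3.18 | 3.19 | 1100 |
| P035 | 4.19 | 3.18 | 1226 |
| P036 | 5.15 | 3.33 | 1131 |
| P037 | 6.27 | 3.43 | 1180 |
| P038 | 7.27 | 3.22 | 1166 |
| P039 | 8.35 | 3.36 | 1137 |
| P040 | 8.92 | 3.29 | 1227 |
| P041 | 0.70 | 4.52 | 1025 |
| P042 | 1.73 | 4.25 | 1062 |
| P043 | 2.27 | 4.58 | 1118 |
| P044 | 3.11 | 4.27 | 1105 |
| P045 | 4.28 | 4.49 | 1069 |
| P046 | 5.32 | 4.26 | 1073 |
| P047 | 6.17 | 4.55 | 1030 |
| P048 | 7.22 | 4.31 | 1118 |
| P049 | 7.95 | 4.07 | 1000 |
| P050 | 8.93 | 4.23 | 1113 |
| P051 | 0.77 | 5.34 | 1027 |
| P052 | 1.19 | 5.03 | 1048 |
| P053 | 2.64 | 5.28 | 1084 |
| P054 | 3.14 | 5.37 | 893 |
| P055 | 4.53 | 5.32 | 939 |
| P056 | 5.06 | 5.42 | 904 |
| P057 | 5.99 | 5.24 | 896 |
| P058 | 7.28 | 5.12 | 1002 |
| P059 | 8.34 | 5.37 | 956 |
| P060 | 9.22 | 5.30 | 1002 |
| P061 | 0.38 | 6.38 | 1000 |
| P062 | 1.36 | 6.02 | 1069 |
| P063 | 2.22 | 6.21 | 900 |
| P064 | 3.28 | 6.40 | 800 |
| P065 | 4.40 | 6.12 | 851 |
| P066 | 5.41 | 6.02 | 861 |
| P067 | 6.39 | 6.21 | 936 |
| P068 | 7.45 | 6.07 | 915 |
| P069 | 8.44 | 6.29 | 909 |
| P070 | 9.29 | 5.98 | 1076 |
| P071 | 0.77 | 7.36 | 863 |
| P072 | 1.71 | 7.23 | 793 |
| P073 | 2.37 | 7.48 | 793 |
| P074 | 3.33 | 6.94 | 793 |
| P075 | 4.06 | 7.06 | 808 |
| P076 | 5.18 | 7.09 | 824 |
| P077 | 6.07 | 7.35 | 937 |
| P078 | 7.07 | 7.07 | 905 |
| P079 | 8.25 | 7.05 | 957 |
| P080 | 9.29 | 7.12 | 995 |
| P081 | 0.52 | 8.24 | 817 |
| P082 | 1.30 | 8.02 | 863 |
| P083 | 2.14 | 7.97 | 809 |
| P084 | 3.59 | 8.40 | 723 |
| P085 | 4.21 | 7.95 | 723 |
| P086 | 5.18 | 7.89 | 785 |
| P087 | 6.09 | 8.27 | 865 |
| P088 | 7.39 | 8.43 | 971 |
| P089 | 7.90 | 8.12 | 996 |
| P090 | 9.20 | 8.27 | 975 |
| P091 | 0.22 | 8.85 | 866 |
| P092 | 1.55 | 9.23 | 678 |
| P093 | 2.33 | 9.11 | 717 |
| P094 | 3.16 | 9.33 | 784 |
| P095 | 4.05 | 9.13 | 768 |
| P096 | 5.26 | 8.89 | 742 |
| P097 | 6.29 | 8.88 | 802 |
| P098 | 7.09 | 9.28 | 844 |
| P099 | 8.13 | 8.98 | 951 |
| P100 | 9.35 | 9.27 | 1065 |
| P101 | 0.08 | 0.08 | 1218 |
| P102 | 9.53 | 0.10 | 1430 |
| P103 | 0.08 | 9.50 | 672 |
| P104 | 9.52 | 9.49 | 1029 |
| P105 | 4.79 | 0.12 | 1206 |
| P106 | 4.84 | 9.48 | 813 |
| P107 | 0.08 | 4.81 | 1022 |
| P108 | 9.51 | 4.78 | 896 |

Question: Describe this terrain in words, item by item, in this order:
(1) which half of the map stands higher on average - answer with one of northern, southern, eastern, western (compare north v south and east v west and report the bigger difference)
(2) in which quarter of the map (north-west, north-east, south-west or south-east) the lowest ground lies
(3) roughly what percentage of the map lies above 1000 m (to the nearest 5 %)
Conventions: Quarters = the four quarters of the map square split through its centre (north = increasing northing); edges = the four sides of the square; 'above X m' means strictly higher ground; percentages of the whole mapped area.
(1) Taken as a whole, the southern half is higher than the northern.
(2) The lowest ground is in the north-west quarter.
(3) Ground above 1000 m makes up about 55 % of the sheet.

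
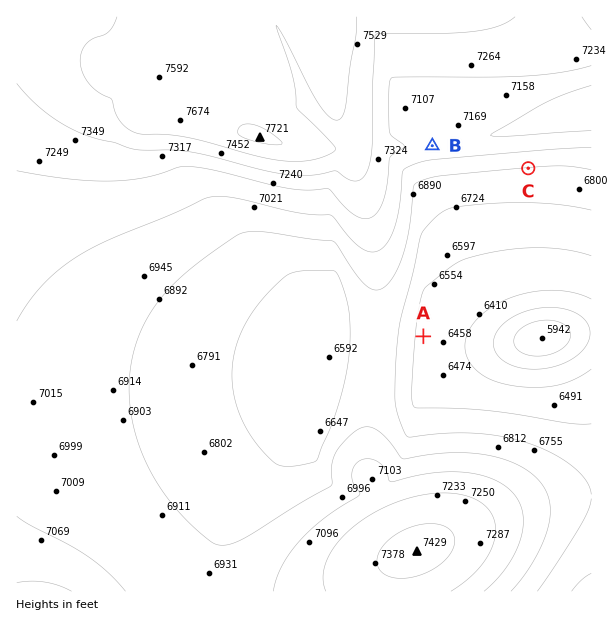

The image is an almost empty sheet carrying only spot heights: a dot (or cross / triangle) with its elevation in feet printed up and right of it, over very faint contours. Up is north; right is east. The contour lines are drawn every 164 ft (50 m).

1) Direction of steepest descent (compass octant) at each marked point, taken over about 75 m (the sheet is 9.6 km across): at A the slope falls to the E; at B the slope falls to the S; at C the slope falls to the S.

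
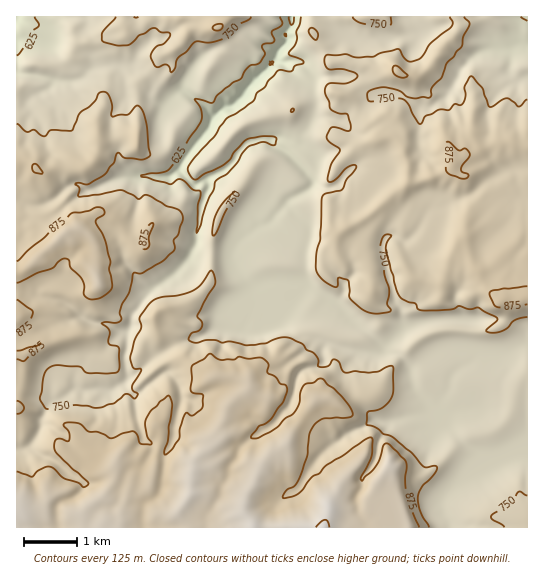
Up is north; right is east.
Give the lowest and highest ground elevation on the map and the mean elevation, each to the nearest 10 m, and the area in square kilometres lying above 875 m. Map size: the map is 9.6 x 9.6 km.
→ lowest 480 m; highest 1010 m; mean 780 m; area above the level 16.9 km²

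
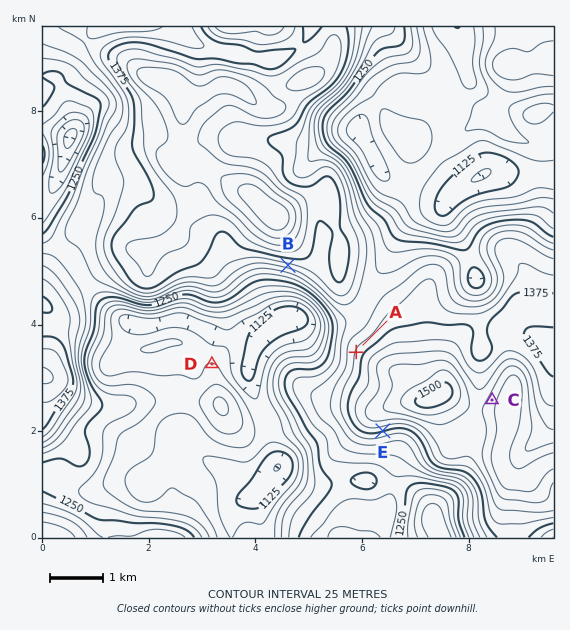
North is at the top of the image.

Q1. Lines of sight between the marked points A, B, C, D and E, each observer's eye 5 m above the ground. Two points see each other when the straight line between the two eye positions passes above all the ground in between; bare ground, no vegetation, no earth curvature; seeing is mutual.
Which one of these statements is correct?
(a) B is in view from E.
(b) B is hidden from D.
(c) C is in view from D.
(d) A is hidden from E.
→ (d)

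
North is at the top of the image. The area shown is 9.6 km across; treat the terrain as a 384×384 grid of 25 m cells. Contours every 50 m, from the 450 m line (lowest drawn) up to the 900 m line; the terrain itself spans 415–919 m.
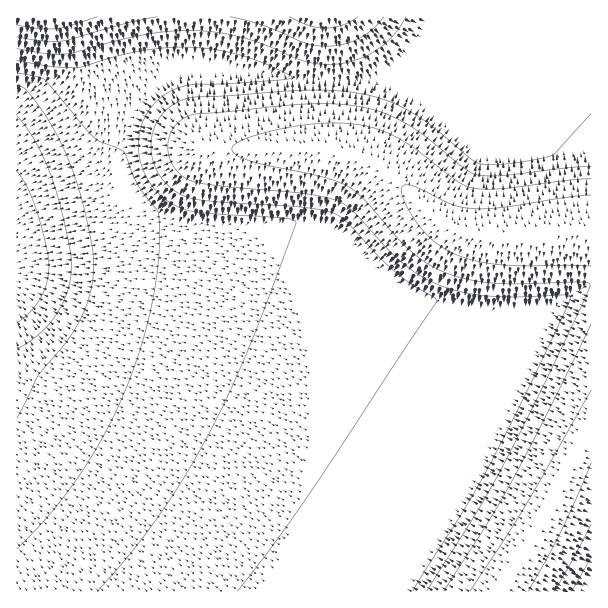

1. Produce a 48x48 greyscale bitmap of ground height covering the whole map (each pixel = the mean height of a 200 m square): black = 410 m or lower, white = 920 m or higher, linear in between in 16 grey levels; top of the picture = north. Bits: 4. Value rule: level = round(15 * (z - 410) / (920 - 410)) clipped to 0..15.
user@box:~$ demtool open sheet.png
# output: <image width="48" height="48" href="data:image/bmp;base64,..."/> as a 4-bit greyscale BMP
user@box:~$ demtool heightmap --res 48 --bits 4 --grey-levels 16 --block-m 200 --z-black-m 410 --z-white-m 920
<image width="48" height="48" href="data:image/bmp;base64,Qk32BAAAAAAAAHYAAAAoAAAAMAAAADAAAAABAAQAAAAAAIAEAAATCwAAEwsAABAAAAAAAAAAAAAAABEREQAiIiIAMzMzAERERABVVVUAZmZmAHd3dwCIiIgAmZmZAKqqqgC7u7sAzMzMAN3d3QDu7u4A////AGZnd3d3iIiIiImZmZmZmqqqvd7///7dy2Zmd3d3eIiIiImZmZmZmaqqvN7v//7ty2ZmZ3d3d4iIiIiZmZmZmZqqq83u///u3GZmZnd3d3iIiIiJmZmZmZqqqs3e///u3GZmZmd3d3eIiIiImZmZmZmqqrze7//+7VZmZmZ3d3eIiIiImZmZmZmaqqvN7v/+7VVmZmZ3d3d4iIiIiZmZmZmZqqrN7v//7lVWZmZnd3d3iIiIiJmZmZmZmqq83u//7lVVZmZmd3d3iIiIiJmZmZmZmqqr3e///lVVVmZmd3d3eIiIiImZmZmZmaqrze7//lVVVmZmZ3d3d4iIiIiZmZmZmZqqvN7v/1VVVWZmZnd3d4iIiIiZmZmZmZmqvN7v/0VVVVZmZnd3d3iIiIiJmZmZmZmaq83u/0RVVVZmZmd3d3iIiIiImZmZmZmZq83u/0RVVVVmZmd3d3eIiIiImZmZmZmZqrze70RFVVVmZmZ3d3eIiIiIiZmZmZmZmrze7kRFVVVmZmZ3d3d4iIiIiJmZmZmZmavN7kREVVVWZmZnd3d4iIiIiJmZmZmZmavN7kREVVVWZmZnd3d3iIiIiImZmZmZmZq83jREVVVVZmZnd3d3iIiIiIiZmZmZmZq83jM0RVVVZmZmd3d3eIiIiIiZmZmZmZmrzSI0RFVVZmZmd3d3eIiIiIiJmZmZmZmrzRIjRFVVZmZmd3d3d4iIiIiImZmZmZmavBEjNFVVVmZmZ3d3d4iIiIiImZmZmZmavAESNEVVVmZmZ3d3d3iIiIiImZmqqqqqrAESNEVVVmZmZ3d3d3iIiIiJmqu7u7u7uwESM0VVVmZmZnd3d3eIiIiau8zMzMzMzAESM0VVVmZmZnd3d3eIiImrzM3d3d3d3QESM0VVVmZmZnd3d3eIiJq8zd3e7u7u7gESNEVVVmZmZnd3d3d4iavN3d7u7u7u7hESNEVVVmZmZmd3d3d4mrzN3d3u7u7u7hEiNFVVVmZ3d3d3iIiJq8zd3d3d3d7u7hEjNFVVVniIiZmZmZmqvM3d3d3d3d3d3REjRFVVZ4mZqqqqqqu7zN3d3czMzMzMzRIjRFVVaJqqq7u7u7vMzN3dzLuqqru7uxIzRVVWeJq7u7u7zMzMzd3cy6qZmZmaqiI0RVVmeau7u7zMzMzMzczMupmIiIiZmSM0VWZmeau7u7zMzMzMzMy7qYiIiIiJmSNEVWZmeaq7u7u7zMzMzLu6mIiIiIiImTNFVmZmeJqqqru7u7u7u7qZiIiIiIiIiTRVZmZmZ4mZmqqqqqqqqpmIiIiIiIiIiERWZmZmZniIiImZmZmZmIh3iIiIiIiIiFVmZ3dmZmd3d3d3eIiId3d3eIiIiIiIiGZ3d3d3dmZmZmZ3eIiIh3d3eIiIiIiIiHiIiHd3d3ZmZ3d4iZmZmId3d4iIiIiIiJmZmZiIh3d3eIiJmqqqmZh3d3iIiIiIiKu7uqmZmIiIiZmaqru7qpmHd3eIiIiIiMzMy7uqqpmZmqqru8zMu6mId3eIiIiIiA=="/>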